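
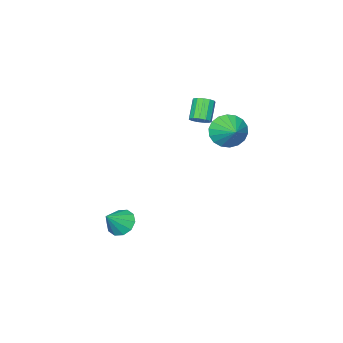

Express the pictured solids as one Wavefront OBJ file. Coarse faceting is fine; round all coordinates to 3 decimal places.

v -2.081 -0.614 2.789
v -1.661 -0.895 2.98
v -2.359 -1.327 3.882
v -2.779 -1.046 3.691
v -1.652 -0.623 3.117
v -2.35 -1.055 4.019
v -1.779 -0.349 3.149
v -2.477 -0.781 4.052
v -2.002 -0.159 3.068
v -2.7 -0.59 3.97
v -2.25 -0.113 2.898
v -2.948 -0.545 3.8
v -2.444 -0.226 2.693
v -3.143 -0.658 3.595
v -2.523 -0.463 2.519
v -3.222 -0.895 3.421
v -2.462 -0.748 2.43
v -3.16 -1.179 3.332
v -2.279 -0.99 2.455
v -2.978 -1.422 3.358
v -2.034 -1.113 2.587
v -2.732 -1.544 3.489
v -1.803 -1.077 2.782
v -2.501 -1.509 3.684
v 2.969 -0.704 -1.949
v 3.443 -1.05 -2.463
v 3.891 -0.716 -1.091
v 3.494 -0.573 -2.511
v 3.344 -0.146 -2.345
v 3.052 0.068 -2.027
v 2.727 -0.013 -1.68
v 2.495 -0.358 -1.436
v 2.444 -0.835 -1.387
v 2.594 -1.262 -1.554
v 2.886 -1.476 -1.871
v 3.211 -1.395 -2.219
v -2.948 0.383 2.132
v -2.448 -0.204 2.72
v -2.412 1.377 2.668
v -2.185 -0.162 2.379
v -2.074 -0.012 1.99
v -2.135 0.216 1.629
v -2.358 0.477 1.368
v -2.698 0.72 1.257
v -3.087 0.896 1.32
v -3.449 0.97 1.544
v -3.711 0.928 1.884
v -3.822 0.778 2.273
v -3.761 0.55 2.634
v -3.538 0.289 2.896
v -3.198 0.046 3.006
v -2.809 -0.13 2.943
f 2 1 5
f 2 5 3
f 3 5 6
f 3 6 4
f 5 1 7
f 5 7 6
f 6 7 8
f 6 8 4
f 7 1 9
f 7 9 8
f 8 9 10
f 8 10 4
f 9 1 11
f 9 11 10
f 10 11 12
f 10 12 4
f 11 1 13
f 11 13 12
f 12 13 14
f 12 14 4
f 13 1 15
f 13 15 14
f 14 15 16
f 14 16 4
f 15 1 17
f 15 17 16
f 16 17 18
f 16 18 4
f 17 1 19
f 17 19 18
f 18 19 20
f 18 20 4
f 19 1 21
f 19 21 20
f 20 21 22
f 20 22 4
f 21 1 23
f 21 23 22
f 22 23 24
f 22 24 4
f 23 1 2
f 23 2 24
f 24 2 3
f 24 3 4
f 26 25 28
f 26 28 27
f 28 25 29
f 28 29 27
f 29 25 30
f 29 30 27
f 30 25 31
f 30 31 27
f 31 25 32
f 31 32 27
f 32 25 33
f 32 33 27
f 33 25 34
f 33 34 27
f 34 25 35
f 34 35 27
f 35 25 36
f 35 36 27
f 36 25 26
f 36 26 27
f 38 37 40
f 38 40 39
f 40 37 41
f 40 41 39
f 41 37 42
f 41 42 39
f 42 37 43
f 42 43 39
f 43 37 44
f 43 44 39
f 44 37 45
f 44 45 39
f 45 37 46
f 45 46 39
f 46 37 47
f 46 47 39
f 47 37 48
f 47 48 39
f 48 37 49
f 48 49 39
f 49 37 50
f 49 50 39
f 50 37 51
f 50 51 39
f 51 37 52
f 51 52 39
f 52 37 38
f 52 38 39



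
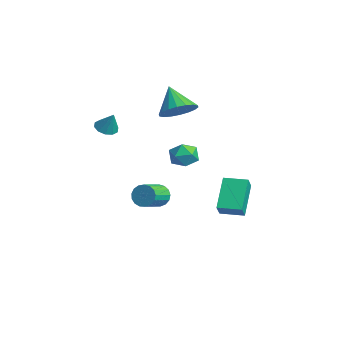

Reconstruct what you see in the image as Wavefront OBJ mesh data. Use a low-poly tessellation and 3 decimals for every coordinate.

v -1.922 2.781 2.555
v -1.169 2.373 3.18
v -3.058 2.719 3.885
v -1.119 2.838 3.244
v -1.227 3.291 3.172
v -1.474 3.644 2.978
v -1.809 3.825 2.7
v -2.167 3.8 2.393
v -2.476 3.572 2.119
v -2.675 3.189 1.931
v -2.726 2.724 1.866
v -2.617 2.271 1.938
v -2.37 1.918 2.132
v -2.035 1.737 2.41
v -1.677 1.762 2.717
v -1.368 1.99 2.991
v -2.456 1.866 -3.607
v -2.079 1.823 -4.23
v -1.326 0.692 -3.696
v -1.704 0.734 -3.073
v -1.89 2.042 -4.033
v -1.137 0.91 -3.499
v -1.832 2.22 -3.738
v -1.079 1.088 -3.204
v -1.916 2.317 -3.413
v -1.163 1.185 -2.879
v -2.124 2.31 -3.133
v -1.371 1.179 -2.599
v -2.409 2.202 -2.961
v -1.656 1.071 -2.427
v -2.704 2.017 -2.937
v -1.951 0.885 -2.403
v -2.943 1.797 -3.067
v -2.19 0.666 -2.533
v -3.07 1.593 -3.32
v -2.317 0.461 -2.786
v -3.056 1.451 -3.639
v -2.304 0.32 -3.106
v -2.906 1.405 -3.951
v -2.153 0.273 -3.417
v -2.652 1.463 -4.184
v -1.899 0.332 -3.65
v -2.354 1.615 -4.284
v -1.601 0.483 -3.751
v 2.254 3.546 -0.999
v 2.806 3.134 -0.275
v 3.007 4.556 -0.999
v 3.56 4.144 -0.275
v 3.42 2.676 -2.385
v 3.973 2.264 -1.661
v 4.174 3.686 -2.385
v 4.726 3.274 -1.661
v -3.053 -0.734 1.53
v -2.723 -1.302 1.472
v -2.507 -0.526 2.59
v -2.5 -1.009 1.299
v -2.487 -0.61 1.214
v -2.691 -0.258 1.25
v -3.033 -0.089 1.394
v -3.383 -0.165 1.589
v -3.607 -0.459 1.762
v -3.619 -0.858 1.847
v -3.415 -1.21 1.81
v -3.073 -1.379 1.667
v -2.702 3.903 -1.04
v -2.182 3.888 -0.326
v -2.338 2.552 -1.334
v -1.818 2.537 -0.62
v -2.696 2.569 -0.526
v -2.921 3.404 -0.345
v -1.599 3.036 -1.315
v -1.824 3.871 -1.134
v -1.5 3.352 -0.496
v -2.178 3.064 -0.009
v -2.342 3.376 -1.651
v -3.02 3.088 -1.164
f 2 1 4
f 2 4 3
f 4 1 5
f 4 5 3
f 5 1 6
f 5 6 3
f 6 1 7
f 6 7 3
f 7 1 8
f 7 8 3
f 8 1 9
f 8 9 3
f 9 1 10
f 9 10 3
f 10 1 11
f 10 11 3
f 11 1 12
f 11 12 3
f 12 1 13
f 12 13 3
f 13 1 14
f 13 14 3
f 14 1 15
f 14 15 3
f 15 1 16
f 15 16 3
f 16 1 2
f 16 2 3
f 18 17 21
f 18 21 19
f 19 21 22
f 19 22 20
f 21 17 23
f 21 23 22
f 22 23 24
f 22 24 20
f 23 17 25
f 23 25 24
f 24 25 26
f 24 26 20
f 25 17 27
f 25 27 26
f 26 27 28
f 26 28 20
f 27 17 29
f 27 29 28
f 28 29 30
f 28 30 20
f 29 17 31
f 29 31 30
f 30 31 32
f 30 32 20
f 31 17 33
f 31 33 32
f 32 33 34
f 32 34 20
f 33 17 35
f 33 35 34
f 34 35 36
f 34 36 20
f 35 17 37
f 35 37 36
f 36 37 38
f 36 38 20
f 37 17 39
f 37 39 38
f 38 39 40
f 38 40 20
f 39 17 41
f 39 41 40
f 40 41 42
f 40 42 20
f 41 17 43
f 41 43 42
f 42 43 44
f 42 44 20
f 43 17 18
f 43 18 44
f 44 18 19
f 44 19 20
f 46 48 45
f 49 46 45
f 45 48 47
f 47 49 45
f 46 52 48
f 50 46 49
f 50 52 46
f 48 52 47
f 51 49 47
f 47 52 51
f 51 50 49
f 52 50 51
f 54 53 56
f 54 56 55
f 56 53 57
f 56 57 55
f 57 53 58
f 57 58 55
f 58 53 59
f 58 59 55
f 59 53 60
f 59 60 55
f 60 53 61
f 60 61 55
f 61 53 62
f 61 62 55
f 62 53 63
f 62 63 55
f 63 53 64
f 63 64 55
f 64 53 54
f 64 54 55
f 65 76 70
f 65 70 66
f 65 66 72
f 65 72 75
f 65 75 76
f 66 70 74
f 70 76 69
f 76 75 67
f 75 72 71
f 72 66 73
f 68 74 69
f 68 69 67
f 68 67 71
f 68 71 73
f 68 73 74
f 69 74 70
f 67 69 76
f 71 67 75
f 73 71 72
f 74 73 66



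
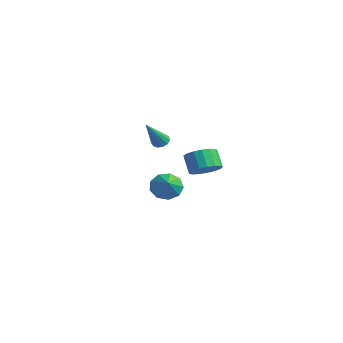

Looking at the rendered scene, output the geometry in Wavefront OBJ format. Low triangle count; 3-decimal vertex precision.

v 4.041 -0.625 1.27
v 4.463 -1.306 1.68
v 3.762 -1.175 2.62
v 3.339 -0.495 2.21
v 4.688 -0.958 1.799
v 3.987 -0.828 2.739
v 4.764 -0.534 1.797
v 4.063 -0.404 2.737
v 4.675 -0.131 1.675
v 3.973 -0.001 2.615
v 4.44 0.159 1.459
v 3.739 0.289 2.399
v 4.114 0.269 1.2
v 3.412 0.4 2.14
v 3.771 0.174 0.958
v 3.069 0.305 1.897
v 3.49 -0.103 0.786
v 2.788 0.027 1.726
v 3.335 -0.501 0.726
v 2.633 -0.37 1.666
v 3.342 -0.927 0.79
v 2.64 -0.796 1.73
v 3.509 -1.283 0.964
v 2.807 -1.153 1.904
v 3.797 -1.49 1.208
v 3.096 -1.359 2.148
v 4.142 -1.498 1.467
v 3.441 -1.367 2.407
v -3.553 1.852 -3.177
v -3.049 1.679 -3.988
v -2.447 1.248 -2.363
v -2.897 2.279 -3.751
v -3.051 2.679 -3.245
v -3.44 2.693 -2.707
v -3.881 2.313 -2.39
v -4.169 1.717 -2.441
v -4.169 1.185 -2.837
v -3.88 0.964 -3.392
v -3.438 1.159 -3.847
v 1.08 -1.468 2.56
v 1.489 -1.164 2.666
v 1.58 -2.692 4.14
v 1.264 -1.057 2.82
v 0.981 -1.08 2.892
v 0.729 -1.226 2.858
v 0.589 -1.449 2.73
v 0.604 -1.678 2.548
v 0.771 -1.84 2.369
v 1.036 -1.884 2.252
v 1.314 -1.796 2.232
v 1.519 -1.604 2.316
v 1.584 -1.368 2.478
f 2 1 5
f 2 5 3
f 3 5 6
f 3 6 4
f 5 1 7
f 5 7 6
f 6 7 8
f 6 8 4
f 7 1 9
f 7 9 8
f 8 9 10
f 8 10 4
f 9 1 11
f 9 11 10
f 10 11 12
f 10 12 4
f 11 1 13
f 11 13 12
f 12 13 14
f 12 14 4
f 13 1 15
f 13 15 14
f 14 15 16
f 14 16 4
f 15 1 17
f 15 17 16
f 16 17 18
f 16 18 4
f 17 1 19
f 17 19 18
f 18 19 20
f 18 20 4
f 19 1 21
f 19 21 20
f 20 21 22
f 20 22 4
f 21 1 23
f 21 23 22
f 22 23 24
f 22 24 4
f 23 1 25
f 23 25 24
f 24 25 26
f 24 26 4
f 25 1 27
f 25 27 26
f 26 27 28
f 26 28 4
f 27 1 2
f 27 2 28
f 28 2 3
f 28 3 4
f 30 29 32
f 30 32 31
f 32 29 33
f 32 33 31
f 33 29 34
f 33 34 31
f 34 29 35
f 34 35 31
f 35 29 36
f 35 36 31
f 36 29 37
f 36 37 31
f 37 29 38
f 37 38 31
f 38 29 39
f 38 39 31
f 39 29 30
f 39 30 31
f 41 40 43
f 41 43 42
f 43 40 44
f 43 44 42
f 44 40 45
f 44 45 42
f 45 40 46
f 45 46 42
f 46 40 47
f 46 47 42
f 47 40 48
f 47 48 42
f 48 40 49
f 48 49 42
f 49 40 50
f 49 50 42
f 50 40 51
f 50 51 42
f 51 40 52
f 51 52 42
f 52 40 41
f 52 41 42



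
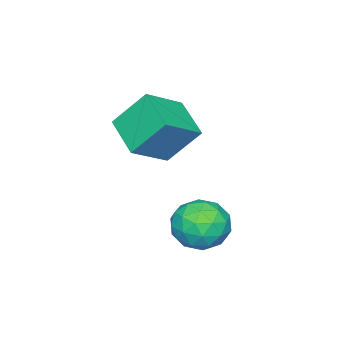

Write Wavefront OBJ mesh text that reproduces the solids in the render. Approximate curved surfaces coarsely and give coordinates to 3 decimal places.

v 3.946 2.993 -1.174
v 4.677 2.717 -2.084
v 3.303 1.163 -1.136
v 4.034 0.887 -2.046
v 4.489 1.142 -0.967
v 4.887 2.273 -0.99
v 3.093 1.607 -2.23
v 3.491 2.738 -2.253
v 4.15 1.86 -2.736
v 5.013 1.573 -1.955
v 2.967 2.307 -1.265
v 3.83 2.02 -0.484
v 4.368 3.015 -1.632
v 3.612 0.865 -1.588
v 3.88 1.015 -0.953
v 4.309 0.852 -1.488
v 4.492 2.754 -0.99
v 4.921 2.592 -1.524
v 4.811 1.667 -0.867
v 3.059 1.288 -1.696
v 3.488 1.126 -2.23
v 3.671 3.028 -1.732
v 4.1 2.865 -2.267
v 3.169 2.213 -2.353
v 4.488 2.35 -2.55
v 4.11 1.275 -2.528
v 3.557 1.698 -2.636
v 3.79 2.362 -2.65
v 4.995 2.181 -2.091
v 4.617 1.106 -2.069
v 4.885 1.255 -1.435
v 5.118 1.92 -1.448
v 4.685 1.678 -2.475
v 3.363 2.774 -1.151
v 2.985 1.699 -1.129
v 2.862 1.96 -1.772
v 3.095 2.625 -1.785
v 3.87 2.605 -0.692
v 3.492 1.53 -0.67
v 4.19 1.518 -0.57
v 4.423 2.182 -0.584
v 3.295 2.202 -0.745
v 2.871 -2.679 1.861
v 2.291 -1.536 3.397
v 1.262 -2.147 0.857
v 0.682 -1.004 2.393
v 3.838 -1.176 1.107
v 3.258 -0.033 2.643
v 2.229 -0.644 0.103
v 1.649 0.499 1.639
f 1 38 17
f 38 12 41
f 17 41 6
f 38 41 17
f 1 17 13
f 17 6 18
f 13 18 2
f 17 18 13
f 1 13 22
f 13 2 23
f 22 23 8
f 13 23 22
f 1 22 34
f 22 8 37
f 34 37 11
f 22 37 34
f 1 34 38
f 34 11 42
f 38 42 12
f 34 42 38
f 2 18 29
f 18 6 32
f 29 32 10
f 18 32 29
f 6 41 19
f 41 12 40
f 19 40 5
f 41 40 19
f 12 42 39
f 42 11 35
f 39 35 3
f 42 35 39
f 11 37 36
f 37 8 24
f 36 24 7
f 37 24 36
f 8 23 28
f 23 2 25
f 28 25 9
f 23 25 28
f 4 30 16
f 30 10 31
f 16 31 5
f 30 31 16
f 4 16 14
f 16 5 15
f 14 15 3
f 16 15 14
f 4 14 21
f 14 3 20
f 21 20 7
f 14 20 21
f 4 21 26
f 21 7 27
f 26 27 9
f 21 27 26
f 4 26 30
f 26 9 33
f 30 33 10
f 26 33 30
f 5 31 19
f 31 10 32
f 19 32 6
f 31 32 19
f 3 15 39
f 15 5 40
f 39 40 12
f 15 40 39
f 7 20 36
f 20 3 35
f 36 35 11
f 20 35 36
f 9 27 28
f 27 7 24
f 28 24 8
f 27 24 28
f 10 33 29
f 33 9 25
f 29 25 2
f 33 25 29
f 44 46 43
f 47 44 43
f 43 46 45
f 45 47 43
f 44 50 46
f 48 44 47
f 48 50 44
f 46 50 45
f 49 47 45
f 45 50 49
f 49 48 47
f 50 48 49



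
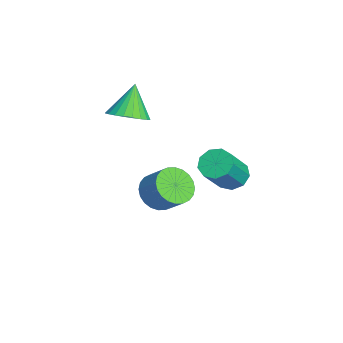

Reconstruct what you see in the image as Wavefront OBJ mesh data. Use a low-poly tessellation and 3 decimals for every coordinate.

v 1.495 3.323 0.563
v 1.85 2.794 0.046
v 2.88 1.968 1.601
v 2.525 2.497 2.117
v 2.16 3.259 0.088
v 3.191 2.433 1.643
v 2.16 3.754 0.351
v 3.19 2.928 1.906
v 1.848 4.048 0.714
v 2.878 3.221 2.269
v 1.371 4.002 1.005
v 2.401 3.176 2.56
v 0.952 3.639 1.09
v 1.982 2.812 2.645
v 0.787 3.128 0.928
v 1.817 2.301 2.482
v 0.953 2.708 0.594
v 1.984 1.882 2.149
v 1.373 2.576 0.246
v 2.403 1.75 1.801
v -1.409 0.373 -2.58
v -0.738 0.658 -3.307
v 0.021 1.371 -2.327
v -0.651 1.087 -1.6
v -1.003 0.96 -3.322
v -0.244 1.674 -2.342
v -1.329 1.173 -3.224
v -0.57 1.886 -2.244
v -1.668 1.264 -3.028
v -0.909 1.977 -2.048
v -1.967 1.219 -2.764
v -1.209 1.933 -1.784
v -2.182 1.046 -2.472
v -1.423 1.759 -1.492
v -2.279 0.77 -2.196
v -1.52 1.484 -1.216
v -2.243 0.434 -1.978
v -1.484 1.147 -0.999
v -2.081 0.089 -1.853
v -1.322 0.802 -0.873
v -1.816 -0.214 -1.838
v -1.057 0.5 -0.858
v -1.49 -0.426 -1.936
v -0.731 0.287 -0.956
v -1.151 -0.517 -2.132
v -0.392 0.196 -1.152
v -0.851 -0.473 -2.396
v -0.093 0.241 -1.416
v -0.637 -0.299 -2.688
v 0.122 0.414 -1.708
v -0.54 -0.024 -2.964
v 0.219 0.69 -1.984
v -0.576 0.313 -3.181
v 0.183 1.026 -2.202
v -3.247 -0.837 1.312
v -2.591 -1.438 1.87
v -4.173 -0.423 2.848
v -2.401 -1.075 1.887
v -2.34 -0.676 1.816
v -2.417 -0.302 1.668
v -2.621 -0.009 1.466
v -2.919 0.158 1.241
v -3.268 0.173 1.027
v -3.614 0.034 0.856
v -3.904 -0.237 0.755
v -4.094 -0.6 0.738
v -4.155 -0.998 0.809
v -4.078 -1.373 0.957
v -3.874 -1.666 1.158
v -3.575 -1.832 1.383
v -3.227 -1.848 1.598
v -2.881 -1.709 1.769
f 2 1 5
f 2 5 3
f 3 5 6
f 3 6 4
f 5 1 7
f 5 7 6
f 6 7 8
f 6 8 4
f 7 1 9
f 7 9 8
f 8 9 10
f 8 10 4
f 9 1 11
f 9 11 10
f 10 11 12
f 10 12 4
f 11 1 13
f 11 13 12
f 12 13 14
f 12 14 4
f 13 1 15
f 13 15 14
f 14 15 16
f 14 16 4
f 15 1 17
f 15 17 16
f 16 17 18
f 16 18 4
f 17 1 19
f 17 19 18
f 18 19 20
f 18 20 4
f 19 1 2
f 19 2 20
f 20 2 3
f 20 3 4
f 22 21 25
f 22 25 23
f 23 25 26
f 23 26 24
f 25 21 27
f 25 27 26
f 26 27 28
f 26 28 24
f 27 21 29
f 27 29 28
f 28 29 30
f 28 30 24
f 29 21 31
f 29 31 30
f 30 31 32
f 30 32 24
f 31 21 33
f 31 33 32
f 32 33 34
f 32 34 24
f 33 21 35
f 33 35 34
f 34 35 36
f 34 36 24
f 35 21 37
f 35 37 36
f 36 37 38
f 36 38 24
f 37 21 39
f 37 39 38
f 38 39 40
f 38 40 24
f 39 21 41
f 39 41 40
f 40 41 42
f 40 42 24
f 41 21 43
f 41 43 42
f 42 43 44
f 42 44 24
f 43 21 45
f 43 45 44
f 44 45 46
f 44 46 24
f 45 21 47
f 45 47 46
f 46 47 48
f 46 48 24
f 47 21 49
f 47 49 48
f 48 49 50
f 48 50 24
f 49 21 51
f 49 51 50
f 50 51 52
f 50 52 24
f 51 21 53
f 51 53 52
f 52 53 54
f 52 54 24
f 53 21 22
f 53 22 54
f 54 22 23
f 54 23 24
f 56 55 58
f 56 58 57
f 58 55 59
f 58 59 57
f 59 55 60
f 59 60 57
f 60 55 61
f 60 61 57
f 61 55 62
f 61 62 57
f 62 55 63
f 62 63 57
f 63 55 64
f 63 64 57
f 64 55 65
f 64 65 57
f 65 55 66
f 65 66 57
f 66 55 67
f 66 67 57
f 67 55 68
f 67 68 57
f 68 55 69
f 68 69 57
f 69 55 70
f 69 70 57
f 70 55 71
f 70 71 57
f 71 55 72
f 71 72 57
f 72 55 56
f 72 56 57



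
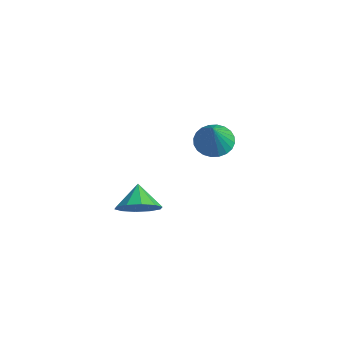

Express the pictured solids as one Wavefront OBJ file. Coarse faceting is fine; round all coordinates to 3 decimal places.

v -1.833 -3.918 2.617
v -1.188 -3.582 3.114
v -2.567 -3.522 3.303
v -1.33 -3.207 2.746
v -1.663 -3.104 2.329
v -2.061 -3.311 2.022
v -2.372 -3.75 1.942
v -2.477 -4.253 2.12
v -2.336 -4.628 2.488
v -2.002 -4.732 2.905
v -1.604 -4.525 3.212
v -1.293 -4.085 3.292
v -4.266 0.727 2.928
v -3.76 0.289 2.49
v -3.514 0.193 4.332
v -3.605 0.559 2.51
v -3.551 0.855 2.593
v -3.606 1.131 2.728
v -3.761 1.346 2.892
v -3.994 1.466 3.063
v -4.267 1.474 3.212
v -4.541 1.368 3.319
v -4.773 1.165 3.366
v -4.927 0.894 3.346
v -4.982 0.598 3.263
v -4.927 0.322 3.128
v -4.771 0.107 2.963
v -4.539 -0.013 2.793
v -4.265 -0.021 2.643
v -3.992 0.085 2.537
f 2 1 4
f 2 4 3
f 4 1 5
f 4 5 3
f 5 1 6
f 5 6 3
f 6 1 7
f 6 7 3
f 7 1 8
f 7 8 3
f 8 1 9
f 8 9 3
f 9 1 10
f 9 10 3
f 10 1 11
f 10 11 3
f 11 1 12
f 11 12 3
f 12 1 2
f 12 2 3
f 14 13 16
f 14 16 15
f 16 13 17
f 16 17 15
f 17 13 18
f 17 18 15
f 18 13 19
f 18 19 15
f 19 13 20
f 19 20 15
f 20 13 21
f 20 21 15
f 21 13 22
f 21 22 15
f 22 13 23
f 22 23 15
f 23 13 24
f 23 24 15
f 24 13 25
f 24 25 15
f 25 13 26
f 25 26 15
f 26 13 27
f 26 27 15
f 27 13 28
f 27 28 15
f 28 13 29
f 28 29 15
f 29 13 30
f 29 30 15
f 30 13 14
f 30 14 15



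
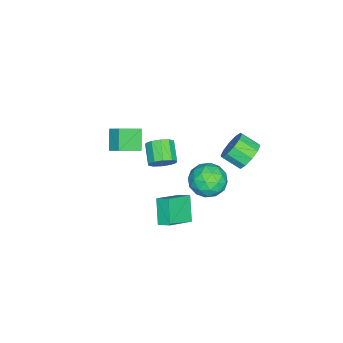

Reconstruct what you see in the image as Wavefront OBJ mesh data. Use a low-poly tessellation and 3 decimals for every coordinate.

v -1.678 0.25 -2.225
v -0.216 -0.506 -1.277
v -1.542 0.996 -1.841
v -0.08 0.24 -0.893
v -0.64 0.7 -3.467
v 0.822 -0.056 -2.519
v -0.504 1.446 -3.083
v 0.958 0.69 -2.135
v -3.444 2.392 -2.822
v -2.629 1.801 -2.173
v -4.651 0.879 -2.687
v -3.836 0.288 -2.038
v -4.389 1.245 -1.576
v -3.644 2.18 -1.66
v -3.636 0.5 -3.2
v -2.891 1.435 -3.284
v -2.748 0.631 -2.406
v -3.213 1.092 -1.402
v -4.067 1.588 -3.458
v -4.532 2.049 -2.454
v -2.931 2.229 -2.509
v -4.349 0.451 -2.351
v -4.675 1.014 -2.079
v -4.195 0.666 -1.697
v -3.527 2.452 -2.208
v -3.048 2.105 -1.826
v -4.083 1.778 -1.475
v -4.232 0.575 -3.034
v -3.753 0.228 -2.652
v -3.085 2.014 -3.163
v -2.605 1.666 -2.781
v -3.197 0.902 -3.385
v -2.522 1.194 -2.265
v -3.231 0.305 -2.185
v -3.113 0.429 -2.869
v -2.675 0.979 -2.918
v -2.795 1.465 -1.675
v -3.504 0.576 -1.595
v -3.83 1.138 -1.324
v -3.392 1.688 -1.373
v -2.865 0.777 -1.812
v -3.776 2.104 -3.265
v -4.485 1.215 -3.185
v -3.888 0.992 -3.487
v -3.45 1.542 -3.536
v -4.049 2.375 -2.675
v -4.758 1.486 -2.595
v -4.605 1.701 -1.942
v -4.167 2.251 -1.991
v -4.415 1.903 -3.048
v -4.778 -3.58 -0.34
v -3.748 -4.565 0.342
v -4.476 -2.894 0.193
v -3.446 -3.879 0.875
v -3.794 -3.241 -1.335
v -2.764 -4.226 -0.653
v -3.492 -2.555 -0.802
v -2.462 -3.54 -0.12
v -2.095 4.174 2.389
v -1.657 3.719 1.666
v -1.688 2.67 2.308
v -2.125 3.126 3.031
v -1.239 3.93 2.03
v -1.269 2.881 2.672
v -1.147 4.234 2.532
v -1.178 3.185 3.173
v -1.418 4.515 2.978
v -1.448 3.466 3.62
v -1.947 4.666 3.2
v -1.977 3.617 3.842
v -2.532 4.63 3.112
v -2.563 3.581 3.754
v -2.951 4.419 2.748
v -2.981 3.37 3.39
v -3.042 4.115 2.247
v -3.073 3.066 2.888
v -2.772 3.834 1.8
v -2.802 2.785 2.442
v -2.243 3.683 1.578
v -2.273 2.634 2.22
v -0.612 -0.271 1.701
v -0.149 -0.902 1.908
v -1.185 -1.441 2.585
v -1.648 -0.809 2.379
v -0.099 -0.552 2.262
v -1.135 -1.09 2.939
v -0.246 -0.094 2.402
v -1.282 -0.632 3.079
v -0.532 0.296 2.274
v -1.568 -0.242 2.952
v -0.849 0.47 1.927
v -1.885 -0.068 2.605
v -1.075 0.361 1.495
v -2.111 -0.178 2.172
v -1.125 0.01 1.141
v -2.161 -0.528 1.818
v -0.978 -0.448 1.001
v -2.014 -0.986 1.678
v -0.692 -0.838 1.128
v -1.728 -1.376 1.806
v -0.375 -1.012 1.475
v -1.411 -1.55 2.153
f 2 4 1
f 5 2 1
f 1 4 3
f 3 5 1
f 2 8 4
f 6 2 5
f 6 8 2
f 4 8 3
f 7 5 3
f 3 8 7
f 7 6 5
f 8 6 7
f 9 46 25
f 46 20 49
f 25 49 14
f 46 49 25
f 9 25 21
f 25 14 26
f 21 26 10
f 25 26 21
f 9 21 30
f 21 10 31
f 30 31 16
f 21 31 30
f 9 30 42
f 30 16 45
f 42 45 19
f 30 45 42
f 9 42 46
f 42 19 50
f 46 50 20
f 42 50 46
f 10 26 37
f 26 14 40
f 37 40 18
f 26 40 37
f 14 49 27
f 49 20 48
f 27 48 13
f 49 48 27
f 20 50 47
f 50 19 43
f 47 43 11
f 50 43 47
f 19 45 44
f 45 16 32
f 44 32 15
f 45 32 44
f 16 31 36
f 31 10 33
f 36 33 17
f 31 33 36
f 12 38 24
f 38 18 39
f 24 39 13
f 38 39 24
f 12 24 22
f 24 13 23
f 22 23 11
f 24 23 22
f 12 22 29
f 22 11 28
f 29 28 15
f 22 28 29
f 12 29 34
f 29 15 35
f 34 35 17
f 29 35 34
f 12 34 38
f 34 17 41
f 38 41 18
f 34 41 38
f 13 39 27
f 39 18 40
f 27 40 14
f 39 40 27
f 11 23 47
f 23 13 48
f 47 48 20
f 23 48 47
f 15 28 44
f 28 11 43
f 44 43 19
f 28 43 44
f 17 35 36
f 35 15 32
f 36 32 16
f 35 32 36
f 18 41 37
f 41 17 33
f 37 33 10
f 41 33 37
f 52 54 51
f 55 52 51
f 51 54 53
f 53 55 51
f 52 58 54
f 56 52 55
f 56 58 52
f 54 58 53
f 57 55 53
f 53 58 57
f 57 56 55
f 58 56 57
f 60 59 63
f 60 63 61
f 61 63 64
f 61 64 62
f 63 59 65
f 63 65 64
f 64 65 66
f 64 66 62
f 65 59 67
f 65 67 66
f 66 67 68
f 66 68 62
f 67 59 69
f 67 69 68
f 68 69 70
f 68 70 62
f 69 59 71
f 69 71 70
f 70 71 72
f 70 72 62
f 71 59 73
f 71 73 72
f 72 73 74
f 72 74 62
f 73 59 75
f 73 75 74
f 74 75 76
f 74 76 62
f 75 59 77
f 75 77 76
f 76 77 78
f 76 78 62
f 77 59 79
f 77 79 78
f 78 79 80
f 78 80 62
f 79 59 60
f 79 60 80
f 80 60 61
f 80 61 62
f 82 81 85
f 82 85 83
f 83 85 86
f 83 86 84
f 85 81 87
f 85 87 86
f 86 87 88
f 86 88 84
f 87 81 89
f 87 89 88
f 88 89 90
f 88 90 84
f 89 81 91
f 89 91 90
f 90 91 92
f 90 92 84
f 91 81 93
f 91 93 92
f 92 93 94
f 92 94 84
f 93 81 95
f 93 95 94
f 94 95 96
f 94 96 84
f 95 81 97
f 95 97 96
f 96 97 98
f 96 98 84
f 97 81 99
f 97 99 98
f 98 99 100
f 98 100 84
f 99 81 101
f 99 101 100
f 100 101 102
f 100 102 84
f 101 81 82
f 101 82 102
f 102 82 83
f 102 83 84



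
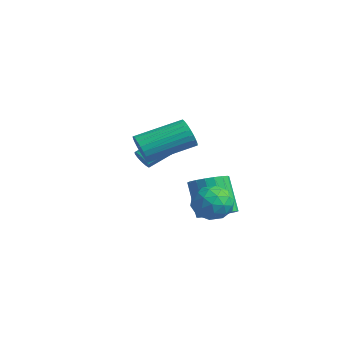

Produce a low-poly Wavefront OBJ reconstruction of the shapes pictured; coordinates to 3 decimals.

v 1.822 -2.544 0.839
v 2.207 -2.834 1.414
v 2.583 -0.826 2.175
v 2.198 -0.536 1.601
v 2.419 -2.798 1.215
v 2.795 -0.791 1.977
v 2.54 -2.724 0.96
v 2.916 -0.716 1.721
v 2.552 -2.622 0.685
v 2.928 -0.615 1.447
v 2.452 -2.509 0.435
v 2.829 -0.501 1.196
v 2.257 -2.4 0.246
v 2.634 -0.393 1.007
v 1.996 -2.314 0.147
v 2.372 -0.306 0.908
v 1.708 -2.262 0.154
v 2.084 -0.255 0.915
v 1.437 -2.254 0.265
v 1.813 -0.246 1.026
v 1.225 -2.289 0.463
v 1.601 -0.282 1.225
v 1.104 -2.364 0.719
v 1.48 -0.356 1.48
v 1.092 -2.465 0.993
v 1.468 -0.458 1.755
v 1.191 -2.579 1.244
v 1.568 -0.571 2.005
v 1.386 -2.687 1.433
v 1.763 -0.68 2.194
v 1.648 -2.774 1.532
v 2.024 -0.766 2.293
v 1.936 -2.825 1.525
v 2.312 -0.818 2.286
v 0.043 1.802 -4.135
v 0.721 1.306 -3.785
v -0.185 1.303 -2.035
v -0.863 1.798 -2.385
v 0.845 1.686 -3.72
v -0.061 1.683 -1.97
v 0.809 2.089 -3.737
v -0.096 2.086 -1.988
v 0.622 2.435 -3.834
v -0.283 2.432 -2.084
v 0.32 2.656 -3.99
v -0.585 2.653 -2.24
v -0.036 2.707 -4.174
v -0.942 2.704 -2.425
v -0.378 2.579 -4.351
v -1.283 2.576 -2.601
v -0.635 2.297 -4.485
v -1.541 2.294 -2.735
v -0.759 1.917 -4.55
v -1.665 1.914 -2.8
v -0.724 1.514 -4.532
v -1.629 1.511 -2.783
v -0.537 1.168 -4.436
v -1.442 1.165 -2.686
v -0.235 0.947 -4.28
v -1.14 0.944 -2.53
v 0.122 0.896 -4.095
v -0.784 0.893 -2.346
v 0.463 1.024 -3.919
v -0.442 1.021 -2.169
v 2.825 0.574 -1.544
v 3.272 -0.047 -2.118
v 1.708 0.747 -2.602
v 2.155 0.126 -3.176
v 1.75 -0.179 -2.365
v 2.44 -0.286 -1.711
v 2.54 0.986 -3.009
v 3.23 0.879 -2.355
v 3.096 0.208 -3.024
v 2.608 -0.512 -2.626
v 2.372 1.212 -2.094
v 1.884 0.492 -1.696
v 3.147 0.248 -1.738
v 1.833 0.452 -2.982
v 1.595 0.272 -2.505
v 1.858 -0.093 -2.843
v 2.658 0.108 -1.499
v 2.921 -0.257 -1.837
v 2.026 -0.335 -1.982
v 2.059 0.957 -2.883
v 2.322 0.592 -3.221
v 3.122 0.793 -1.877
v 3.385 0.428 -2.215
v 2.954 1.035 -2.738
v 3.306 0.033 -2.608
v 2.649 0.135 -3.23
v 2.876 0.641 -3.131
v 3.281 0.578 -2.747
v 3.019 -0.39 -2.374
v 2.363 -0.288 -2.996
v 2.124 -0.468 -2.519
v 2.53 -0.531 -2.135
v 2.916 -0.24 -2.906
v 2.617 0.988 -1.724
v 1.961 1.09 -2.346
v 2.45 1.231 -2.585
v 2.856 1.168 -2.201
v 2.331 0.565 -1.49
v 1.674 0.667 -2.112
v 1.699 0.122 -1.973
v 2.104 0.059 -1.589
v 2.064 0.94 -1.814
v -3.082 -0.3 -1.634
v -2.7 -0.109 -1.964
v -2.696 1.792 -0.856
v -3.078 1.6 -0.526
v -2.967 -0.035 -2.09
v -2.963 1.866 -0.982
v -3.271 -0.045 -2.071
v -3.266 1.855 -0.963
v -3.514 -0.137 -1.913
v -3.51 1.764 -0.805
v -3.621 -0.28 -1.667
v -3.616 1.621 -0.559
v -3.556 -0.43 -1.41
v -3.552 1.471 -0.302
v -3.341 -0.539 -1.224
v -3.337 1.362 -0.116
v -3.044 -0.572 -1.169
v -3.039 1.329 -0.061
v -2.759 -0.519 -1.261
v -2.754 1.382 -0.153
v -2.576 -0.396 -1.471
v -2.572 1.504 -0.364
v -2.554 -0.244 -1.733
v -2.55 1.657 -0.626
f 2 1 5
f 2 5 3
f 3 5 6
f 3 6 4
f 5 1 7
f 5 7 6
f 6 7 8
f 6 8 4
f 7 1 9
f 7 9 8
f 8 9 10
f 8 10 4
f 9 1 11
f 9 11 10
f 10 11 12
f 10 12 4
f 11 1 13
f 11 13 12
f 12 13 14
f 12 14 4
f 13 1 15
f 13 15 14
f 14 15 16
f 14 16 4
f 15 1 17
f 15 17 16
f 16 17 18
f 16 18 4
f 17 1 19
f 17 19 18
f 18 19 20
f 18 20 4
f 19 1 21
f 19 21 20
f 20 21 22
f 20 22 4
f 21 1 23
f 21 23 22
f 22 23 24
f 22 24 4
f 23 1 25
f 23 25 24
f 24 25 26
f 24 26 4
f 25 1 27
f 25 27 26
f 26 27 28
f 26 28 4
f 27 1 29
f 27 29 28
f 28 29 30
f 28 30 4
f 29 1 31
f 29 31 30
f 30 31 32
f 30 32 4
f 31 1 33
f 31 33 32
f 32 33 34
f 32 34 4
f 33 1 2
f 33 2 34
f 34 2 3
f 34 3 4
f 36 35 39
f 36 39 37
f 37 39 40
f 37 40 38
f 39 35 41
f 39 41 40
f 40 41 42
f 40 42 38
f 41 35 43
f 41 43 42
f 42 43 44
f 42 44 38
f 43 35 45
f 43 45 44
f 44 45 46
f 44 46 38
f 45 35 47
f 45 47 46
f 46 47 48
f 46 48 38
f 47 35 49
f 47 49 48
f 48 49 50
f 48 50 38
f 49 35 51
f 49 51 50
f 50 51 52
f 50 52 38
f 51 35 53
f 51 53 52
f 52 53 54
f 52 54 38
f 53 35 55
f 53 55 54
f 54 55 56
f 54 56 38
f 55 35 57
f 55 57 56
f 56 57 58
f 56 58 38
f 57 35 59
f 57 59 58
f 58 59 60
f 58 60 38
f 59 35 61
f 59 61 60
f 60 61 62
f 60 62 38
f 61 35 63
f 61 63 62
f 62 63 64
f 62 64 38
f 63 35 36
f 63 36 64
f 64 36 37
f 64 37 38
f 65 102 81
f 102 76 105
f 81 105 70
f 102 105 81
f 65 81 77
f 81 70 82
f 77 82 66
f 81 82 77
f 65 77 86
f 77 66 87
f 86 87 72
f 77 87 86
f 65 86 98
f 86 72 101
f 98 101 75
f 86 101 98
f 65 98 102
f 98 75 106
f 102 106 76
f 98 106 102
f 66 82 93
f 82 70 96
f 93 96 74
f 82 96 93
f 70 105 83
f 105 76 104
f 83 104 69
f 105 104 83
f 76 106 103
f 106 75 99
f 103 99 67
f 106 99 103
f 75 101 100
f 101 72 88
f 100 88 71
f 101 88 100
f 72 87 92
f 87 66 89
f 92 89 73
f 87 89 92
f 68 94 80
f 94 74 95
f 80 95 69
f 94 95 80
f 68 80 78
f 80 69 79
f 78 79 67
f 80 79 78
f 68 78 85
f 78 67 84
f 85 84 71
f 78 84 85
f 68 85 90
f 85 71 91
f 90 91 73
f 85 91 90
f 68 90 94
f 90 73 97
f 94 97 74
f 90 97 94
f 69 95 83
f 95 74 96
f 83 96 70
f 95 96 83
f 67 79 103
f 79 69 104
f 103 104 76
f 79 104 103
f 71 84 100
f 84 67 99
f 100 99 75
f 84 99 100
f 73 91 92
f 91 71 88
f 92 88 72
f 91 88 92
f 74 97 93
f 97 73 89
f 93 89 66
f 97 89 93
f 108 107 111
f 108 111 109
f 109 111 112
f 109 112 110
f 111 107 113
f 111 113 112
f 112 113 114
f 112 114 110
f 113 107 115
f 113 115 114
f 114 115 116
f 114 116 110
f 115 107 117
f 115 117 116
f 116 117 118
f 116 118 110
f 117 107 119
f 117 119 118
f 118 119 120
f 118 120 110
f 119 107 121
f 119 121 120
f 120 121 122
f 120 122 110
f 121 107 123
f 121 123 122
f 122 123 124
f 122 124 110
f 123 107 125
f 123 125 124
f 124 125 126
f 124 126 110
f 125 107 127
f 125 127 126
f 126 127 128
f 126 128 110
f 127 107 129
f 127 129 128
f 128 129 130
f 128 130 110
f 129 107 108
f 129 108 130
f 130 108 109
f 130 109 110



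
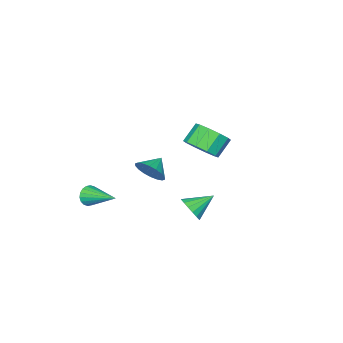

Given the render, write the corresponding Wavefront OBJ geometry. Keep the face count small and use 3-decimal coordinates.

v 0.11 0.318 -4.143
v 0.555 0.912 -3.819
v -1.09 0.822 -3.417
v 0.421 1.066 -4.149
v 0.215 1.049 -4.477
v -0.015 0.864 -4.728
v -0.216 0.554 -4.846
v -0.342 0.19 -4.802
v -0.365 -0.145 -4.607
v -0.279 -0.373 -4.306
v -0.104 -0.443 -3.968
v 0.12 -0.339 -3.669
v 0.342 -0.084 -3.479
v 0.511 0.263 -3.441
v 0.588 0.623 -3.564
v -2.796 -1.787 -1.909
v -2.089 -2.095 -1.182
v -3.037 -2.102 -0.263
v -3.744 -1.793 -0.991
v -2.1 -1.44 -1.189
v -3.048 -1.447 -0.27
v -2.377 -0.917 -1.471
v -3.325 -0.924 -0.552
v -2.814 -0.727 -1.92
v -3.762 -0.734 -1.001
v -3.244 -0.941 -2.365
v -4.192 -0.948 -1.447
v -3.503 -1.478 -2.637
v -4.451 -1.485 -1.718
v -3.492 -2.133 -2.63
v -4.44 -2.14 -1.711
v -3.215 -2.656 -2.348
v -4.163 -2.663 -1.429
v -2.778 -2.846 -1.899
v -3.726 -2.853 -0.98
v -2.348 -2.632 -1.453
v -3.296 -2.639 -0.535
v 3.475 -3.602 -3.346
v 3.77 -3.39 -3.885
v 3.385 -1.718 -2.654
v 3.489 -3.378 -3.956
v 3.206 -3.409 -3.906
v 2.976 -3.48 -3.745
v 2.845 -3.574 -3.505
v 2.839 -3.674 -3.234
v 2.958 -3.76 -2.985
v 3.18 -3.815 -2.807
v 3.46 -3.827 -2.737
v 3.743 -3.795 -2.787
v 3.973 -3.725 -2.948
v 4.105 -3.631 -3.188
v 4.111 -3.531 -3.459
v 3.991 -3.445 -3.708
v 3.611 1.012 0.789
v 3.967 1.343 1.511
v 2.709 0.888 1.291
v 3.825 1.656 1.334
v 3.641 1.842 1.049
v 3.45 1.864 0.712
v 3.292 1.717 0.391
v 3.197 1.43 0.148
v 3.184 1.061 0.033
v 3.256 0.682 0.067
v 3.398 0.368 0.245
v 3.582 0.183 0.53
v 3.772 0.161 0.867
v 3.93 0.308 1.188
v 4.025 0.595 1.43
v 4.038 0.964 1.546
f 2 1 4
f 2 4 3
f 4 1 5
f 4 5 3
f 5 1 6
f 5 6 3
f 6 1 7
f 6 7 3
f 7 1 8
f 7 8 3
f 8 1 9
f 8 9 3
f 9 1 10
f 9 10 3
f 10 1 11
f 10 11 3
f 11 1 12
f 11 12 3
f 12 1 13
f 12 13 3
f 13 1 14
f 13 14 3
f 14 1 15
f 14 15 3
f 15 1 2
f 15 2 3
f 17 16 20
f 17 20 18
f 18 20 21
f 18 21 19
f 20 16 22
f 20 22 21
f 21 22 23
f 21 23 19
f 22 16 24
f 22 24 23
f 23 24 25
f 23 25 19
f 24 16 26
f 24 26 25
f 25 26 27
f 25 27 19
f 26 16 28
f 26 28 27
f 27 28 29
f 27 29 19
f 28 16 30
f 28 30 29
f 29 30 31
f 29 31 19
f 30 16 32
f 30 32 31
f 31 32 33
f 31 33 19
f 32 16 34
f 32 34 33
f 33 34 35
f 33 35 19
f 34 16 36
f 34 36 35
f 35 36 37
f 35 37 19
f 36 16 17
f 36 17 37
f 37 17 18
f 37 18 19
f 39 38 41
f 39 41 40
f 41 38 42
f 41 42 40
f 42 38 43
f 42 43 40
f 43 38 44
f 43 44 40
f 44 38 45
f 44 45 40
f 45 38 46
f 45 46 40
f 46 38 47
f 46 47 40
f 47 38 48
f 47 48 40
f 48 38 49
f 48 49 40
f 49 38 50
f 49 50 40
f 50 38 51
f 50 51 40
f 51 38 52
f 51 52 40
f 52 38 53
f 52 53 40
f 53 38 39
f 53 39 40
f 55 54 57
f 55 57 56
f 57 54 58
f 57 58 56
f 58 54 59
f 58 59 56
f 59 54 60
f 59 60 56
f 60 54 61
f 60 61 56
f 61 54 62
f 61 62 56
f 62 54 63
f 62 63 56
f 63 54 64
f 63 64 56
f 64 54 65
f 64 65 56
f 65 54 66
f 65 66 56
f 66 54 67
f 66 67 56
f 67 54 68
f 67 68 56
f 68 54 69
f 68 69 56
f 69 54 55
f 69 55 56



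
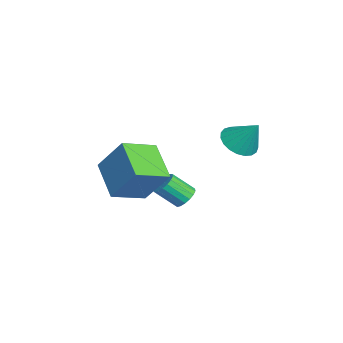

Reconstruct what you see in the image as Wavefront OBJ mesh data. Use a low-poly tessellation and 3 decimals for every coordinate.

v -2.684 0.362 -3.992
v -2.355 -0.018 -4.371
v -2.446 -0.981 -3.488
v -2.776 -0.602 -3.108
v -2.144 0.116 -4.203
v -2.235 -0.847 -3.32
v -2.057 0.307 -3.986
v -2.148 -0.656 -3.103
v -2.113 0.51 -3.771
v -2.205 -0.453 -2.887
v -2.301 0.679 -3.606
v -2.392 -0.284 -2.722
v -2.576 0.775 -3.529
v -2.667 -0.188 -2.646
v -2.876 0.777 -3.559
v -2.968 -0.186 -2.675
v -3.132 0.683 -3.687
v -3.224 -0.28 -2.804
v -3.286 0.516 -3.886
v -3.377 -0.447 -3.002
v -3.302 0.313 -4.108
v -3.393 -0.65 -3.225
v -3.176 0.122 -4.304
v -3.267 -0.842 -3.421
v -2.938 -0.015 -4.429
v -3.029 -0.978 -3.545
v -2.641 -0.066 -4.453
v -2.733 -1.029 -3.569
v 0.999 2.314 1.323
v 1.824 2.144 1.036
v 1.561 3.026 2.517
v 1.753 2.47 0.875
v 1.551 2.769 0.792
v 1.253 2.989 0.801
v 0.912 3.092 0.9
v 0.586 3.061 1.072
v 0.331 2.901 1.287
v 0.192 2.639 1.508
v 0.192 2.321 1.698
v 0.332 2.002 1.822
v 0.587 1.737 1.86
v 0.914 1.571 1.805
v 1.255 1.534 1.667
v 1.552 1.632 1.469
v 1.753 1.848 1.246
v 1.492 -2.906 -1.48
v -0.144 -3.407 -0.504
v 0.718 -1.493 -2.052
v -0.918 -1.993 -1.076
v 2.138 -1.907 0.116
v 0.502 -2.407 1.092
v 1.364 -0.493 -0.456
v -0.272 -0.994 0.52
f 2 1 5
f 2 5 3
f 3 5 6
f 3 6 4
f 5 1 7
f 5 7 6
f 6 7 8
f 6 8 4
f 7 1 9
f 7 9 8
f 8 9 10
f 8 10 4
f 9 1 11
f 9 11 10
f 10 11 12
f 10 12 4
f 11 1 13
f 11 13 12
f 12 13 14
f 12 14 4
f 13 1 15
f 13 15 14
f 14 15 16
f 14 16 4
f 15 1 17
f 15 17 16
f 16 17 18
f 16 18 4
f 17 1 19
f 17 19 18
f 18 19 20
f 18 20 4
f 19 1 21
f 19 21 20
f 20 21 22
f 20 22 4
f 21 1 23
f 21 23 22
f 22 23 24
f 22 24 4
f 23 1 25
f 23 25 24
f 24 25 26
f 24 26 4
f 25 1 27
f 25 27 26
f 26 27 28
f 26 28 4
f 27 1 2
f 27 2 28
f 28 2 3
f 28 3 4
f 30 29 32
f 30 32 31
f 32 29 33
f 32 33 31
f 33 29 34
f 33 34 31
f 34 29 35
f 34 35 31
f 35 29 36
f 35 36 31
f 36 29 37
f 36 37 31
f 37 29 38
f 37 38 31
f 38 29 39
f 38 39 31
f 39 29 40
f 39 40 31
f 40 29 41
f 40 41 31
f 41 29 42
f 41 42 31
f 42 29 43
f 42 43 31
f 43 29 44
f 43 44 31
f 44 29 45
f 44 45 31
f 45 29 30
f 45 30 31
f 47 49 46
f 50 47 46
f 46 49 48
f 48 50 46
f 47 53 49
f 51 47 50
f 51 53 47
f 49 53 48
f 52 50 48
f 48 53 52
f 52 51 50
f 53 51 52



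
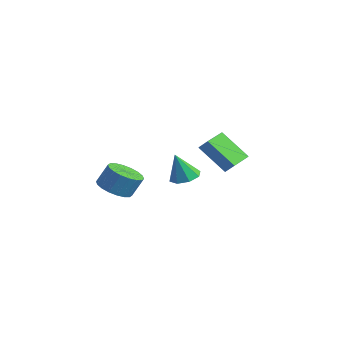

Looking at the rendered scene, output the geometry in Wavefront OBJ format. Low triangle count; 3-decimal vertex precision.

v -2.913 2.161 0.637
v -4.147 1.374 2.073
v -3.48 3.394 0.826
v -4.714 2.607 2.261
v -2.346 2.333 1.219
v -3.58 1.546 2.654
v -2.913 3.566 1.407
v -4.147 2.779 2.843
v -2.431 -0.51 1.079
v -1.647 -0.748 1.049
v -2.529 -1.03 2.621
v -1.71 -0.155 1.245
v -2.196 0.23 1.344
v -2.819 0.182 1.288
v -3.215 -0.272 1.11
v -3.151 -0.864 0.913
v -2.666 -1.249 0.814
v -2.043 -1.201 0.871
v -3.658 -3.796 0.551
v -3.153 -3.087 0.101
v -2.877 -2.574 1.219
v -3.382 -3.284 1.669
v -3.555 -2.92 0.124
v -3.28 -2.408 1.241
v -3.978 -2.927 0.231
v -3.702 -2.414 1.349
v -4.337 -3.106 0.402
v -4.062 -2.593 1.519
v -4.562 -3.422 0.602
v -4.286 -2.909 1.72
v -4.608 -3.811 0.792
v -4.332 -3.299 1.91
v -4.465 -4.198 0.935
v -4.19 -3.686 2.052
v -4.163 -4.506 1.001
v -3.887 -3.993 2.119
v -3.76 -4.672 0.979
v -3.485 -4.16 2.096
v -3.338 -4.666 0.871
v -3.062 -4.153 1.989
v -2.978 -4.487 0.701
v -2.703 -3.974 1.818
v -2.754 -4.171 0.5
v -2.478 -3.658 1.618
v -2.708 -3.781 0.31
v -2.432 -3.269 1.428
v -2.85 -3.394 0.168
v -2.575 -2.882 1.285
f 2 4 1
f 5 2 1
f 1 4 3
f 3 5 1
f 2 8 4
f 6 2 5
f 6 8 2
f 4 8 3
f 7 5 3
f 3 8 7
f 7 6 5
f 8 6 7
f 10 9 12
f 10 12 11
f 12 9 13
f 12 13 11
f 13 9 14
f 13 14 11
f 14 9 15
f 14 15 11
f 15 9 16
f 15 16 11
f 16 9 17
f 16 17 11
f 17 9 18
f 17 18 11
f 18 9 10
f 18 10 11
f 20 19 23
f 20 23 21
f 21 23 24
f 21 24 22
f 23 19 25
f 23 25 24
f 24 25 26
f 24 26 22
f 25 19 27
f 25 27 26
f 26 27 28
f 26 28 22
f 27 19 29
f 27 29 28
f 28 29 30
f 28 30 22
f 29 19 31
f 29 31 30
f 30 31 32
f 30 32 22
f 31 19 33
f 31 33 32
f 32 33 34
f 32 34 22
f 33 19 35
f 33 35 34
f 34 35 36
f 34 36 22
f 35 19 37
f 35 37 36
f 36 37 38
f 36 38 22
f 37 19 39
f 37 39 38
f 38 39 40
f 38 40 22
f 39 19 41
f 39 41 40
f 40 41 42
f 40 42 22
f 41 19 43
f 41 43 42
f 42 43 44
f 42 44 22
f 43 19 45
f 43 45 44
f 44 45 46
f 44 46 22
f 45 19 47
f 45 47 46
f 46 47 48
f 46 48 22
f 47 19 20
f 47 20 48
f 48 20 21
f 48 21 22



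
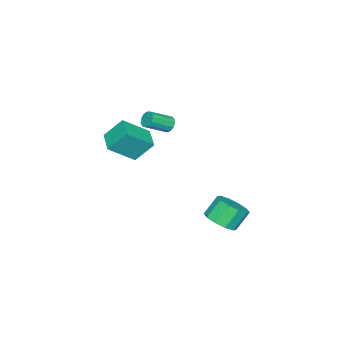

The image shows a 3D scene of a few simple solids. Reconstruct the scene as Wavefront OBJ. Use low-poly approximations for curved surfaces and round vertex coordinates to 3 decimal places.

v 4.042 -2.527 3.828
v 3.582 -1.739 4.903
v 3 -1.653 2.742
v 2.54 -0.865 3.817
v 4.92 -1.735 3.623
v 4.46 -0.947 4.698
v 3.878 -0.861 2.537
v 3.418 -0.073 3.612
v -1.864 -2.454 1.245
v -1.601 -2.022 1.313
v -0.614 -2.734 2.024
v -0.876 -3.166 1.955
v -1.779 -2.045 1.538
v -0.792 -2.757 2.248
v -1.984 -2.198 1.669
v -0.997 -2.91 2.38
v -2.151 -2.432 1.665
v -1.164 -3.144 2.376
v -2.226 -2.673 1.528
v -1.239 -3.386 2.239
v -2.187 -2.844 1.301
v -1.199 -3.557 2.012
v -2.044 -2.892 1.056
v -1.057 -3.604 1.767
v -1.845 -2.8 0.871
v -0.857 -3.513 1.582
v -1.651 -2.598 0.804
v -0.664 -3.311 1.515
v -1.525 -2.351 0.877
v -0.538 -3.063 1.588
v -1.507 -2.136 1.067
v -0.519 -2.848 1.778
v 0.876 2.16 -2.771
v 1.664 2.325 -2.285
v 0.971 2.684 -1.283
v 0.184 2.52 -1.769
v 1.518 2.815 -2.562
v 0.825 3.174 -1.56
v 1.127 3.054 -2.918
v 0.434 3.414 -1.916
v 0.64 2.953 -3.218
v -0.053 3.312 -2.216
v 0.244 2.548 -3.348
v -0.449 2.908 -2.346
v 0.089 1.996 -3.257
v -0.604 2.355 -2.255
v 0.235 1.506 -2.98
v -0.458 1.865 -1.978
v 0.626 1.266 -2.624
v -0.067 1.626 -1.622
v 1.113 1.368 -2.324
v 0.42 1.727 -1.322
v 1.509 1.772 -2.194
v 0.816 2.132 -1.192
f 2 4 1
f 5 2 1
f 1 4 3
f 3 5 1
f 2 8 4
f 6 2 5
f 6 8 2
f 4 8 3
f 7 5 3
f 3 8 7
f 7 6 5
f 8 6 7
f 10 9 13
f 10 13 11
f 11 13 14
f 11 14 12
f 13 9 15
f 13 15 14
f 14 15 16
f 14 16 12
f 15 9 17
f 15 17 16
f 16 17 18
f 16 18 12
f 17 9 19
f 17 19 18
f 18 19 20
f 18 20 12
f 19 9 21
f 19 21 20
f 20 21 22
f 20 22 12
f 21 9 23
f 21 23 22
f 22 23 24
f 22 24 12
f 23 9 25
f 23 25 24
f 24 25 26
f 24 26 12
f 25 9 27
f 25 27 26
f 26 27 28
f 26 28 12
f 27 9 29
f 27 29 28
f 28 29 30
f 28 30 12
f 29 9 31
f 29 31 30
f 30 31 32
f 30 32 12
f 31 9 10
f 31 10 32
f 32 10 11
f 32 11 12
f 34 33 37
f 34 37 35
f 35 37 38
f 35 38 36
f 37 33 39
f 37 39 38
f 38 39 40
f 38 40 36
f 39 33 41
f 39 41 40
f 40 41 42
f 40 42 36
f 41 33 43
f 41 43 42
f 42 43 44
f 42 44 36
f 43 33 45
f 43 45 44
f 44 45 46
f 44 46 36
f 45 33 47
f 45 47 46
f 46 47 48
f 46 48 36
f 47 33 49
f 47 49 48
f 48 49 50
f 48 50 36
f 49 33 51
f 49 51 50
f 50 51 52
f 50 52 36
f 51 33 53
f 51 53 52
f 52 53 54
f 52 54 36
f 53 33 34
f 53 34 54
f 54 34 35
f 54 35 36



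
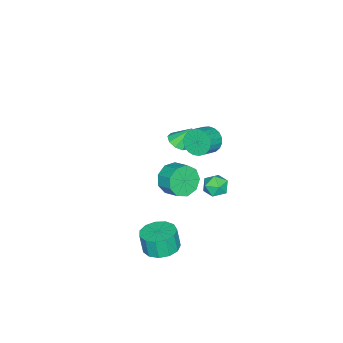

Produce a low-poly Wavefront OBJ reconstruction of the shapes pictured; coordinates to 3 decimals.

v -0.946 -0.566 -2.118
v -0.186 -0.598 -2.671
v 0.165 0.255 -2.235
v -0.594 0.286 -1.682
v -0.653 -0.259 -2.956
v -0.301 0.593 -2.521
v -1.256 -0.065 -2.85
v -0.904 0.788 -2.414
v -1.715 -0.105 -2.4
v -1.363 0.748 -1.965
v -1.813 -0.361 -1.819
v -1.461 0.492 -1.384
v -1.506 -0.713 -1.377
v -1.154 0.14 -0.942
v -0.937 -0.997 -1.282
v -0.585 -0.144 -0.847
v -0.372 -1.079 -1.578
v -0.02 -0.226 -1.143
v -0.076 -0.921 -2.126
v 0.276 -0.068 -1.691
v -0.816 1.46 1.969
v -0.44 1.763 1.369
v 0.491 1.604 1.871
v 0.116 1.3 2.471
v -0.494 2.021 1.551
v 0.437 1.862 2.053
v -0.604 2.182 1.805
v 0.327 2.022 2.308
v -0.75 2.218 2.088
v 0.181 2.058 2.59
v -0.908 2.122 2.35
v 0.024 1.963 2.852
v -1.049 1.913 2.546
v -0.118 1.753 3.048
v -1.151 1.625 2.642
v -0.219 1.465 3.145
v -1.194 1.308 2.622
v -0.263 1.148 3.124
v -1.172 1.018 2.489
v -0.241 0.858 2.991
v -1.088 0.804 2.266
v -0.157 0.644 2.768
v -0.957 0.703 1.991
v -0.026 0.544 2.494
v -0.802 0.734 1.713
v 0.129 0.574 2.215
v -0.649 0.889 1.479
v 0.282 0.73 1.981
v -0.525 1.144 1.33
v 0.406 0.985 1.832
v -0.451 1.453 1.291
v 0.48 1.294 1.793
v -3.676 -1.618 -1.886
v -3.031 -1.478 -1.77
v -4.004 -1.002 -0.814
v -3.222 -1.144 -2.02
v -3.625 -1.033 -2.208
v -4.052 -1.195 -2.245
v -4.303 -1.556 -2.114
v -4.261 -1.946 -1.877
v -3.945 -2.182 -1.644
v -3.503 -2.155 -1.525
v -3.142 -1.877 -1.575
v -2.025 1.916 -3.203
v -1.72 1.661 -2.571
v -2.54 0.839 -3.389
v -2.235 0.584 -2.757
v -2.777 1.097 -2.73
v -2.458 1.763 -2.614
v -1.802 0.737 -3.346
v -1.483 1.403 -3.23
v -1.582 0.932 -2.659
v -2.185 1.155 -2.279
v -2.075 1.345 -3.681
v -2.678 1.568 -3.301
v 3.001 0.861 -3.558
v 3.656 0.208 -3.652
v 3.594 -0.015 -2.536
v 2.939 0.639 -2.442
v 3.908 0.656 -3.548
v 3.846 0.433 -2.432
v 3.872 1.169 -3.448
v 3.81 0.946 -2.332
v 3.559 1.584 -3.383
v 3.497 1.361 -2.266
v 3.07 1.77 -3.373
v 3.007 1.547 -2.257
v 2.558 1.668 -3.422
v 2.496 1.445 -2.306
v 2.187 1.309 -3.514
v 2.125 1.086 -2.398
v 2.075 0.808 -3.621
v 2.012 0.585 -2.504
v 2.257 0.324 -3.707
v 2.194 0.102 -2.591
v 2.675 0.011 -3.746
v 2.612 -0.212 -2.63
v 3.197 -0.032 -3.726
v 3.134 -0.255 -2.609
f 2 1 5
f 2 5 3
f 3 5 6
f 3 6 4
f 5 1 7
f 5 7 6
f 6 7 8
f 6 8 4
f 7 1 9
f 7 9 8
f 8 9 10
f 8 10 4
f 9 1 11
f 9 11 10
f 10 11 12
f 10 12 4
f 11 1 13
f 11 13 12
f 12 13 14
f 12 14 4
f 13 1 15
f 13 15 14
f 14 15 16
f 14 16 4
f 15 1 17
f 15 17 16
f 16 17 18
f 16 18 4
f 17 1 19
f 17 19 18
f 18 19 20
f 18 20 4
f 19 1 2
f 19 2 20
f 20 2 3
f 20 3 4
f 22 21 25
f 22 25 23
f 23 25 26
f 23 26 24
f 25 21 27
f 25 27 26
f 26 27 28
f 26 28 24
f 27 21 29
f 27 29 28
f 28 29 30
f 28 30 24
f 29 21 31
f 29 31 30
f 30 31 32
f 30 32 24
f 31 21 33
f 31 33 32
f 32 33 34
f 32 34 24
f 33 21 35
f 33 35 34
f 34 35 36
f 34 36 24
f 35 21 37
f 35 37 36
f 36 37 38
f 36 38 24
f 37 21 39
f 37 39 38
f 38 39 40
f 38 40 24
f 39 21 41
f 39 41 40
f 40 41 42
f 40 42 24
f 41 21 43
f 41 43 42
f 42 43 44
f 42 44 24
f 43 21 45
f 43 45 44
f 44 45 46
f 44 46 24
f 45 21 47
f 45 47 46
f 46 47 48
f 46 48 24
f 47 21 49
f 47 49 48
f 48 49 50
f 48 50 24
f 49 21 51
f 49 51 50
f 50 51 52
f 50 52 24
f 51 21 22
f 51 22 52
f 52 22 23
f 52 23 24
f 54 53 56
f 54 56 55
f 56 53 57
f 56 57 55
f 57 53 58
f 57 58 55
f 58 53 59
f 58 59 55
f 59 53 60
f 59 60 55
f 60 53 61
f 60 61 55
f 61 53 62
f 61 62 55
f 62 53 63
f 62 63 55
f 63 53 54
f 63 54 55
f 64 75 69
f 64 69 65
f 64 65 71
f 64 71 74
f 64 74 75
f 65 69 73
f 69 75 68
f 75 74 66
f 74 71 70
f 71 65 72
f 67 73 68
f 67 68 66
f 67 66 70
f 67 70 72
f 67 72 73
f 68 73 69
f 66 68 75
f 70 66 74
f 72 70 71
f 73 72 65
f 77 76 80
f 77 80 78
f 78 80 81
f 78 81 79
f 80 76 82
f 80 82 81
f 81 82 83
f 81 83 79
f 82 76 84
f 82 84 83
f 83 84 85
f 83 85 79
f 84 76 86
f 84 86 85
f 85 86 87
f 85 87 79
f 86 76 88
f 86 88 87
f 87 88 89
f 87 89 79
f 88 76 90
f 88 90 89
f 89 90 91
f 89 91 79
f 90 76 92
f 90 92 91
f 91 92 93
f 91 93 79
f 92 76 94
f 92 94 93
f 93 94 95
f 93 95 79
f 94 76 96
f 94 96 95
f 95 96 97
f 95 97 79
f 96 76 98
f 96 98 97
f 97 98 99
f 97 99 79
f 98 76 77
f 98 77 99
f 99 77 78
f 99 78 79



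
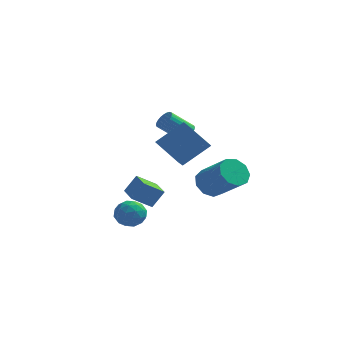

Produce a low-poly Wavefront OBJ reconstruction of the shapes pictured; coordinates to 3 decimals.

v 0.73 -1.565 -0.925
v 1.259 -1.224 0.014
v 0.016 -0.42 -0.938
v 0.545 -0.079 0
v 1.615 -1.021 -1.62
v 2.144 -0.68 -0.682
v 0.901 0.124 -1.634
v 1.43 0.465 -0.695
v 3.007 0.276 3.054
v 3.4 -0.091 3.243
v 2.405 -0.644 4.235
v 2.013 -0.276 4.046
v 3.436 0.083 3.376
v 2.441 -0.469 4.368
v 3.407 0.287 3.46
v 2.412 -0.266 4.453
v 3.317 0.489 3.482
v 2.322 -0.063 4.475
v 3.18 0.659 3.44
v 2.185 0.106 4.432
v 3.016 0.77 3.338
v 2.021 0.218 4.33
v 2.851 0.807 3.193
v 1.857 0.254 4.185
v 2.71 0.762 3.027
v 1.716 0.209 4.019
v 2.615 0.644 2.865
v 1.62 0.091 3.857
v 2.579 0.469 2.732
v 1.584 -0.083 3.724
v 2.608 0.266 2.647
v 1.613 -0.287 3.64
v 2.698 0.063 2.625
v 1.703 -0.489 3.618
v 2.835 -0.106 2.668
v 1.84 -0.659 3.66
v 2.999 -0.218 2.77
v 2.004 -0.77 3.762
v 3.163 -0.254 2.915
v 2.169 -0.807 3.907
v 3.304 -0.209 3.081
v 2.31 -0.762 4.073
v 3.195 4.289 -1.983
v 3.519 3.767 -2.708
v 5.028 2.889 -1.402
v 4.705 3.411 -0.677
v 3.832 4.336 -2.687
v 5.341 3.459 -1.381
v 3.847 4.883 -2.336
v 5.356 4.006 -1.031
v 3.557 5.152 -1.82
v 5.066 4.275 -0.515
v 3.098 5.017 -1.381
v 4.607 4.14 -0.075
v 2.685 4.541 -1.222
v 4.194 3.664 0.083
v 2.51 3.947 -1.42
v 4.02 3.07 -0.115
v 2.656 3.513 -1.881
v 4.166 2.636 -0.576
v 3.055 3.442 -2.389
v 4.564 2.564 -1.084
v 2.187 -2.463 3.368
v 3.383 -1.726 4.508
v 2.186 -1.657 2.847
v 3.383 -0.92 3.987
v 3.477 -3.08 2.413
v 4.674 -2.343 3.553
v 3.477 -2.274 1.892
v 4.673 -1.537 3.032
v 0.382 1.119 -3.508
v 0.865 0.538 -3.031
v -0.825 0.642 -2.869
v -0.342 0.061 -2.392
v -0.272 0.937 -2.231
v 0.473 1.232 -2.626
v -0.433 -0.052 -3.274
v 0.312 0.243 -3.669
v 0.361 -0.186 -2.886
v 0.46 0.425 -2.242
v -0.42 0.755 -3.658
v -0.321 1.366 -3.014
v 0.729 0.87 -3.326
v -0.689 0.31 -2.574
v -0.648 0.825 -2.48
v -0.364 0.483 -2.199
v 0.499 1.278 -3.088
v 0.783 0.937 -2.807
v 0.115 1.171 -2.337
v -0.743 0.243 -3.093
v -0.459 -0.098 -2.812
v 0.404 0.697 -3.701
v 0.688 0.355 -3.42
v -0.075 0.009 -3.563
v 0.717 0.103 -2.96
v 0.008 -0.177 -2.584
v -0.046 -0.244 -3.103
v 0.392 -0.07 -3.335
v 0.775 0.462 -2.581
v 0.066 0.182 -2.206
v 0.107 0.697 -2.111
v 0.545 0.87 -2.344
v 0.479 0.037 -2.496
v -0.026 0.998 -3.694
v -0.735 0.718 -3.319
v -0.505 0.31 -3.556
v -0.067 0.483 -3.789
v 0.032 1.357 -3.316
v -0.677 1.077 -2.94
v -0.352 1.25 -2.565
v 0.086 1.424 -2.797
v -0.439 1.143 -3.404
f 2 4 1
f 5 2 1
f 1 4 3
f 3 5 1
f 2 8 4
f 6 2 5
f 6 8 2
f 4 8 3
f 7 5 3
f 3 8 7
f 7 6 5
f 8 6 7
f 10 9 13
f 10 13 11
f 11 13 14
f 11 14 12
f 13 9 15
f 13 15 14
f 14 15 16
f 14 16 12
f 15 9 17
f 15 17 16
f 16 17 18
f 16 18 12
f 17 9 19
f 17 19 18
f 18 19 20
f 18 20 12
f 19 9 21
f 19 21 20
f 20 21 22
f 20 22 12
f 21 9 23
f 21 23 22
f 22 23 24
f 22 24 12
f 23 9 25
f 23 25 24
f 24 25 26
f 24 26 12
f 25 9 27
f 25 27 26
f 26 27 28
f 26 28 12
f 27 9 29
f 27 29 28
f 28 29 30
f 28 30 12
f 29 9 31
f 29 31 30
f 30 31 32
f 30 32 12
f 31 9 33
f 31 33 32
f 32 33 34
f 32 34 12
f 33 9 35
f 33 35 34
f 34 35 36
f 34 36 12
f 35 9 37
f 35 37 36
f 36 37 38
f 36 38 12
f 37 9 39
f 37 39 38
f 38 39 40
f 38 40 12
f 39 9 41
f 39 41 40
f 40 41 42
f 40 42 12
f 41 9 10
f 41 10 42
f 42 10 11
f 42 11 12
f 44 43 47
f 44 47 45
f 45 47 48
f 45 48 46
f 47 43 49
f 47 49 48
f 48 49 50
f 48 50 46
f 49 43 51
f 49 51 50
f 50 51 52
f 50 52 46
f 51 43 53
f 51 53 52
f 52 53 54
f 52 54 46
f 53 43 55
f 53 55 54
f 54 55 56
f 54 56 46
f 55 43 57
f 55 57 56
f 56 57 58
f 56 58 46
f 57 43 59
f 57 59 58
f 58 59 60
f 58 60 46
f 59 43 61
f 59 61 60
f 60 61 62
f 60 62 46
f 61 43 44
f 61 44 62
f 62 44 45
f 62 45 46
f 64 66 63
f 67 64 63
f 63 66 65
f 65 67 63
f 64 70 66
f 68 64 67
f 68 70 64
f 66 70 65
f 69 67 65
f 65 70 69
f 69 68 67
f 70 68 69
f 71 108 87
f 108 82 111
f 87 111 76
f 108 111 87
f 71 87 83
f 87 76 88
f 83 88 72
f 87 88 83
f 71 83 92
f 83 72 93
f 92 93 78
f 83 93 92
f 71 92 104
f 92 78 107
f 104 107 81
f 92 107 104
f 71 104 108
f 104 81 112
f 108 112 82
f 104 112 108
f 72 88 99
f 88 76 102
f 99 102 80
f 88 102 99
f 76 111 89
f 111 82 110
f 89 110 75
f 111 110 89
f 82 112 109
f 112 81 105
f 109 105 73
f 112 105 109
f 81 107 106
f 107 78 94
f 106 94 77
f 107 94 106
f 78 93 98
f 93 72 95
f 98 95 79
f 93 95 98
f 74 100 86
f 100 80 101
f 86 101 75
f 100 101 86
f 74 86 84
f 86 75 85
f 84 85 73
f 86 85 84
f 74 84 91
f 84 73 90
f 91 90 77
f 84 90 91
f 74 91 96
f 91 77 97
f 96 97 79
f 91 97 96
f 74 96 100
f 96 79 103
f 100 103 80
f 96 103 100
f 75 101 89
f 101 80 102
f 89 102 76
f 101 102 89
f 73 85 109
f 85 75 110
f 109 110 82
f 85 110 109
f 77 90 106
f 90 73 105
f 106 105 81
f 90 105 106
f 79 97 98
f 97 77 94
f 98 94 78
f 97 94 98
f 80 103 99
f 103 79 95
f 99 95 72
f 103 95 99



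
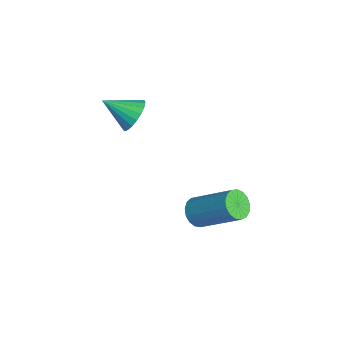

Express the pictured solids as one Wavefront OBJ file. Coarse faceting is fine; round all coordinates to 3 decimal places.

v -3.26 -1.501 -1.286
v -2.65 -1.525 -0.965
v -3.64 -2.499 -0.634
v -2.801 -1.354 -0.792
v -3.033 -1.208 -0.704
v -3.303 -1.114 -0.717
v -3.566 -1.086 -0.828
v -3.776 -1.13 -1.018
v -3.897 -1.238 -1.254
v -3.908 -1.392 -1.496
v -3.807 -1.565 -1.702
v -3.611 -1.727 -1.835
v -3.355 -1.85 -1.874
v -3.082 -1.912 -1.811
v -2.84 -1.904 -1.657
v -2.671 -1.826 -1.438
v -2.603 -1.692 -1.194
v 0.172 -0.117 -3.435
v 0.616 -0.474 -3.427
v 1.492 0.639 -2.317
v 1.048 0.997 -2.325
v 0.67 -0.308 -3.637
v 1.546 0.805 -2.526
v 0.609 -0.097 -3.8
v 1.486 1.016 -2.689
v 0.449 0.108 -3.879
v 1.326 1.221 -2.769
v 0.225 0.263 -3.857
v 1.102 1.376 -2.747
v -0.011 0.33 -3.739
v 0.865 1.443 -2.628
v -0.205 0.295 -3.55
v 0.671 1.408 -2.44
v -0.313 0.166 -3.336
v 0.563 1.279 -2.225
v -0.31 -0.028 -3.144
v 0.566 1.085 -2.033
v -0.196 -0.242 -3.019
v 0.68 0.871 -1.908
v 0.001 -0.428 -2.989
v 0.878 0.686 -1.879
v 0.238 -0.542 -3.061
v 1.115 0.571 -1.951
v 0.46 -0.559 -3.22
v 1.337 0.555 -2.109
f 2 1 4
f 2 4 3
f 4 1 5
f 4 5 3
f 5 1 6
f 5 6 3
f 6 1 7
f 6 7 3
f 7 1 8
f 7 8 3
f 8 1 9
f 8 9 3
f 9 1 10
f 9 10 3
f 10 1 11
f 10 11 3
f 11 1 12
f 11 12 3
f 12 1 13
f 12 13 3
f 13 1 14
f 13 14 3
f 14 1 15
f 14 15 3
f 15 1 16
f 15 16 3
f 16 1 17
f 16 17 3
f 17 1 2
f 17 2 3
f 19 18 22
f 19 22 20
f 20 22 23
f 20 23 21
f 22 18 24
f 22 24 23
f 23 24 25
f 23 25 21
f 24 18 26
f 24 26 25
f 25 26 27
f 25 27 21
f 26 18 28
f 26 28 27
f 27 28 29
f 27 29 21
f 28 18 30
f 28 30 29
f 29 30 31
f 29 31 21
f 30 18 32
f 30 32 31
f 31 32 33
f 31 33 21
f 32 18 34
f 32 34 33
f 33 34 35
f 33 35 21
f 34 18 36
f 34 36 35
f 35 36 37
f 35 37 21
f 36 18 38
f 36 38 37
f 37 38 39
f 37 39 21
f 38 18 40
f 38 40 39
f 39 40 41
f 39 41 21
f 40 18 42
f 40 42 41
f 41 42 43
f 41 43 21
f 42 18 44
f 42 44 43
f 43 44 45
f 43 45 21
f 44 18 19
f 44 19 45
f 45 19 20
f 45 20 21



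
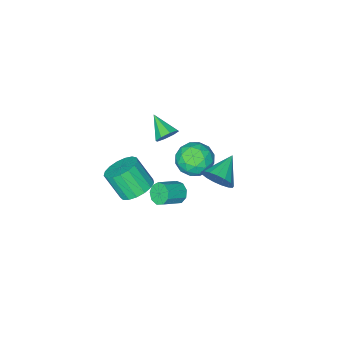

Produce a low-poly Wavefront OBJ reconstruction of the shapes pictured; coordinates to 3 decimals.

v 1.318 2.211 1.075
v 1.692 1.817 1.563
v 0.202 1.809 1.605
v 1.654 2.128 1.718
v 1.538 2.458 1.726
v 1.373 2.731 1.585
v 1.195 2.885 1.327
v 1.045 2.885 1.011
v 0.958 2.731 0.71
v 0.953 2.457 0.493
v 1.032 2.127 0.409
v 1.177 1.817 0.477
v 1.354 1.597 0.683
v 1.523 1.517 0.978
v 1.645 1.597 1.296
v 1.932 0.481 -0.915
v 2.189 0.645 -1.348
v 3.106 0.603 -0.818
v 2.848 0.439 -0.385
v 2.087 0.93 -1.149
v 3.004 0.889 -0.619
v 1.912 1.005 -0.84
v 2.829 0.964 -0.31
v 1.746 0.835 -0.567
v 2.663 0.793 -0.037
v 1.667 0.499 -0.456
v 2.584 0.457 0.074
v 1.712 0.154 -0.56
v 2.628 0.113 -0.03
v 1.859 -0.037 -0.83
v 2.776 -0.079 -0.3
v 2.04 0.014 -1.14
v 2.957 -0.028 -0.61
v 2.171 0.283 -1.345
v 3.088 0.241 -0.814
v 2.718 -1.169 -1.588
v 3.502 -1.103 -1.732
v 3.766 -1.845 -0.636
v 2.982 -1.911 -0.492
v 3.424 -0.801 -1.509
v 3.688 -1.544 -0.413
v 3.185 -0.584 -1.304
v 3.448 -1.327 -0.208
v 2.838 -0.501 -1.164
v 3.102 -1.244 -0.068
v 2.464 -0.57 -1.121
v 2.728 -1.313 -0.025
v 2.148 -0.777 -1.186
v 2.412 -1.52 -0.09
v 1.963 -1.074 -1.342
v 2.227 -1.816 -0.246
v 1.951 -1.392 -1.555
v 2.214 -2.135 -0.459
v 2.114 -1.659 -1.775
v 2.378 -2.402 -0.679
v 2.416 -1.814 -1.952
v 2.68 -2.556 -0.856
v 2.787 -1.821 -2.046
v 3.051 -2.563 -0.95
v 3.142 -1.678 -2.035
v 3.406 -2.421 -0.939
v 3.401 -1.419 -1.922
v 3.664 -2.162 -0.826
v -0.867 -0.926 -2.589
v -0.485 -0.617 -1.843
v -0.655 -2.283 -2.137
v -0.273 -1.974 -1.391
v -1.149 -1.861 -1.524
v -1.281 -1.023 -1.803
v 0.141 -1.877 -2.177
v 0.009 -1.039 -2.456
v 0.138 -1.205 -1.588
v -0.659 -1.196 -1.184
v -0.481 -1.704 -2.796
v -1.278 -1.695 -2.392
v -0.695 -0.652 -2.256
v -0.445 -2.248 -1.724
v -0.96 -2.181 -1.802
v -0.736 -2 -1.364
v -1.162 -0.891 -2.232
v -0.938 -0.709 -1.793
v -1.328 -1.441 -1.606
v -0.202 -2.191 -2.187
v 0.022 -2.009 -1.748
v -0.404 -0.9 -2.616
v -0.18 -0.719 -2.178
v 0.188 -1.459 -2.374
v -0.104 -0.817 -1.667
v 0.021 -1.614 -1.401
v 0.264 -1.557 -1.864
v 0.187 -1.064 -2.028
v -0.573 -0.811 -1.43
v -0.448 -1.609 -1.164
v -0.963 -1.542 -1.242
v -1.04 -1.049 -1.406
v -0.207 -1.157 -1.28
v -0.692 -1.291 -2.816
v -0.567 -2.089 -2.55
v -0.1 -1.851 -2.574
v -0.177 -1.358 -2.738
v -1.161 -1.286 -2.579
v -1.036 -2.083 -2.313
v -1.327 -1.836 -1.952
v -1.404 -1.343 -2.116
v -0.933 -1.743 -2.7
v -0.267 -2.913 -1.352
v 0.182 -2.773 -1.03
v -0.373 -3.967 -0.748
v -0.195 -2.637 -0.858
v -0.615 -2.662 -0.976
v -0.83 -2.834 -1.314
v -0.716 -3.052 -1.674
v -0.339 -3.188 -1.846
v 0.081 -3.163 -1.728
v 0.296 -2.991 -1.39
f 2 1 4
f 2 4 3
f 4 1 5
f 4 5 3
f 5 1 6
f 5 6 3
f 6 1 7
f 6 7 3
f 7 1 8
f 7 8 3
f 8 1 9
f 8 9 3
f 9 1 10
f 9 10 3
f 10 1 11
f 10 11 3
f 11 1 12
f 11 12 3
f 12 1 13
f 12 13 3
f 13 1 14
f 13 14 3
f 14 1 15
f 14 15 3
f 15 1 2
f 15 2 3
f 17 16 20
f 17 20 18
f 18 20 21
f 18 21 19
f 20 16 22
f 20 22 21
f 21 22 23
f 21 23 19
f 22 16 24
f 22 24 23
f 23 24 25
f 23 25 19
f 24 16 26
f 24 26 25
f 25 26 27
f 25 27 19
f 26 16 28
f 26 28 27
f 27 28 29
f 27 29 19
f 28 16 30
f 28 30 29
f 29 30 31
f 29 31 19
f 30 16 32
f 30 32 31
f 31 32 33
f 31 33 19
f 32 16 34
f 32 34 33
f 33 34 35
f 33 35 19
f 34 16 17
f 34 17 35
f 35 17 18
f 35 18 19
f 37 36 40
f 37 40 38
f 38 40 41
f 38 41 39
f 40 36 42
f 40 42 41
f 41 42 43
f 41 43 39
f 42 36 44
f 42 44 43
f 43 44 45
f 43 45 39
f 44 36 46
f 44 46 45
f 45 46 47
f 45 47 39
f 46 36 48
f 46 48 47
f 47 48 49
f 47 49 39
f 48 36 50
f 48 50 49
f 49 50 51
f 49 51 39
f 50 36 52
f 50 52 51
f 51 52 53
f 51 53 39
f 52 36 54
f 52 54 53
f 53 54 55
f 53 55 39
f 54 36 56
f 54 56 55
f 55 56 57
f 55 57 39
f 56 36 58
f 56 58 57
f 57 58 59
f 57 59 39
f 58 36 60
f 58 60 59
f 59 60 61
f 59 61 39
f 60 36 62
f 60 62 61
f 61 62 63
f 61 63 39
f 62 36 37
f 62 37 63
f 63 37 38
f 63 38 39
f 64 101 80
f 101 75 104
f 80 104 69
f 101 104 80
f 64 80 76
f 80 69 81
f 76 81 65
f 80 81 76
f 64 76 85
f 76 65 86
f 85 86 71
f 76 86 85
f 64 85 97
f 85 71 100
f 97 100 74
f 85 100 97
f 64 97 101
f 97 74 105
f 101 105 75
f 97 105 101
f 65 81 92
f 81 69 95
f 92 95 73
f 81 95 92
f 69 104 82
f 104 75 103
f 82 103 68
f 104 103 82
f 75 105 102
f 105 74 98
f 102 98 66
f 105 98 102
f 74 100 99
f 100 71 87
f 99 87 70
f 100 87 99
f 71 86 91
f 86 65 88
f 91 88 72
f 86 88 91
f 67 93 79
f 93 73 94
f 79 94 68
f 93 94 79
f 67 79 77
f 79 68 78
f 77 78 66
f 79 78 77
f 67 77 84
f 77 66 83
f 84 83 70
f 77 83 84
f 67 84 89
f 84 70 90
f 89 90 72
f 84 90 89
f 67 89 93
f 89 72 96
f 93 96 73
f 89 96 93
f 68 94 82
f 94 73 95
f 82 95 69
f 94 95 82
f 66 78 102
f 78 68 103
f 102 103 75
f 78 103 102
f 70 83 99
f 83 66 98
f 99 98 74
f 83 98 99
f 72 90 91
f 90 70 87
f 91 87 71
f 90 87 91
f 73 96 92
f 96 72 88
f 92 88 65
f 96 88 92
f 107 106 109
f 107 109 108
f 109 106 110
f 109 110 108
f 110 106 111
f 110 111 108
f 111 106 112
f 111 112 108
f 112 106 113
f 112 113 108
f 113 106 114
f 113 114 108
f 114 106 115
f 114 115 108
f 115 106 107
f 115 107 108



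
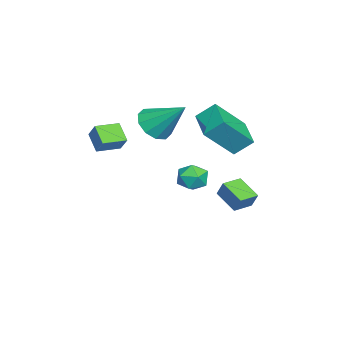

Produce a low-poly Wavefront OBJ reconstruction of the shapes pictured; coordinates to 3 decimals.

v 1.372 -1.104 2.468
v 0.71 -1.568 3.122
v 1.795 -0.733 3.158
v 1.133 -1.197 3.812
v 2.047 -1.983 2.528
v 1.385 -2.447 3.182
v 2.47 -1.612 3.218
v 1.808 -2.076 3.872
v -4.032 2.467 1.053
v -4.163 3.318 1.8
v -2.555 3.069 0.628
v -2.687 3.92 1.376
v -3.113 1.28 2.564
v -3.245 2.131 3.312
v -1.637 1.882 2.14
v -1.768 2.733 2.887
v -3.607 -0.614 1.713
v -2.799 -0.409 1.18
v -3.073 0.854 3.087
v -3.254 -0.054 0.977
v -3.844 0.087 1.056
v -4.344 -0.039 1.386
v -4.562 -0.385 1.84
v -4.416 -0.819 2.247
v -3.961 -1.174 2.449
v -3.371 -1.315 2.371
v -2.871 -1.189 2.041
v -2.652 -0.843 1.586
v -3.922 2.128 -2.556
v -3.658 2.439 -1.765
v -4.702 2.801 -2.561
v -4.438 3.112 -1.77
v -3.142 3.028 -3.17
v -2.878 3.339 -2.379
v -3.922 3.701 -3.175
v -3.658 4.012 -2.384
v -1.517 2.099 0.017
v -0.778 1.798 -0.025
v -1.962 1.102 -0.675
v -1.223 0.801 -0.717
v -1.612 0.81 -0.019
v -1.337 1.426 0.409
v -1.403 1.474 -1.109
v -1.128 2.09 -0.681
v -0.707 1.411 -0.72
v -0.837 1.001 -0.047
v -1.903 1.899 -0.653
v -2.033 1.489 0.02
f 2 4 1
f 5 2 1
f 1 4 3
f 3 5 1
f 2 8 4
f 6 2 5
f 6 8 2
f 4 8 3
f 7 5 3
f 3 8 7
f 7 6 5
f 8 6 7
f 10 12 9
f 13 10 9
f 9 12 11
f 11 13 9
f 10 16 12
f 14 10 13
f 14 16 10
f 12 16 11
f 15 13 11
f 11 16 15
f 15 14 13
f 16 14 15
f 18 17 20
f 18 20 19
f 20 17 21
f 20 21 19
f 21 17 22
f 21 22 19
f 22 17 23
f 22 23 19
f 23 17 24
f 23 24 19
f 24 17 25
f 24 25 19
f 25 17 26
f 25 26 19
f 26 17 27
f 26 27 19
f 27 17 28
f 27 28 19
f 28 17 18
f 28 18 19
f 30 32 29
f 33 30 29
f 29 32 31
f 31 33 29
f 30 36 32
f 34 30 33
f 34 36 30
f 32 36 31
f 35 33 31
f 31 36 35
f 35 34 33
f 36 34 35
f 37 48 42
f 37 42 38
f 37 38 44
f 37 44 47
f 37 47 48
f 38 42 46
f 42 48 41
f 48 47 39
f 47 44 43
f 44 38 45
f 40 46 41
f 40 41 39
f 40 39 43
f 40 43 45
f 40 45 46
f 41 46 42
f 39 41 48
f 43 39 47
f 45 43 44
f 46 45 38



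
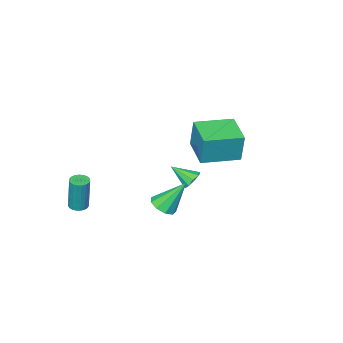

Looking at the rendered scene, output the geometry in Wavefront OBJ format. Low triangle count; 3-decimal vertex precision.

v -0.717 -1.215 -4.437
v -0.056 -1.448 -3.992
v -1.623 -0.405 -2.663
v 0.021 -0.923 -4.193
v -0.247 -0.534 -4.508
v -0.735 -0.463 -4.789
v -1.215 -0.744 -4.906
v -1.461 -1.246 -4.803
v -1.359 -1.732 -4.529
v -0.957 -1.977 -4.212
v -0.442 -1.865 -4
v -1.925 2.6 1.946
v -1.892 2.875 3.684
v -1.075 4.287 1.663
v -1.042 4.562 3.401
v -0.018 1.658 2.059
v 0.015 1.933 3.797
v 0.832 3.345 1.776
v 0.865 3.62 3.514
v -3.623 0.347 -0.358
v -3.36 0.092 0.182
v -4.48 -0.252 -0.222
v -4.217 -0.507 0.318
v -4.406 0.117 0.31
v -3.876 0.487 0.226
v -3.964 -0.647 -0.266
v -3.434 -0.277 -0.35
v -3.57 -0.522 0.238
v -3.844 -0.05 0.595
v -3.996 -0.11 -0.635
v -4.27 0.362 -0.278
v -3.331 -1.772 -3.871
v -2.746 -1.408 -3.877
v -2.689 -2.788 -2.989
v -3.018 -1.268 -3.518
v -3.437 -1.365 -3.324
v -3.807 -1.652 -3.385
v -3.954 -1.996 -3.674
v -3.81 -2.235 -4.054
v -3.441 -2.257 -4.349
v -3.022 -2.053 -4.42
v -2.747 -1.718 -4.233
v 3.135 -3.614 -3.872
v 3.665 -3.471 -3.906
v 3.734 -3.222 -1.782
v 3.205 -3.366 -1.748
v 3.56 -3.269 -3.926
v 3.629 -3.02 -1.802
v 3.381 -3.127 -3.937
v 3.45 -2.878 -1.813
v 3.16 -3.069 -3.937
v 3.229 -2.82 -1.813
v 2.934 -3.105 -3.925
v 3.003 -2.856 -1.801
v 2.744 -3.23 -3.904
v 2.813 -2.981 -1.78
v 2.621 -3.421 -3.878
v 2.69 -3.172 -1.754
v 2.587 -3.646 -3.851
v 2.656 -3.397 -1.726
v 2.648 -3.865 -3.827
v 2.717 -3.616 -1.703
v 2.793 -4.041 -3.811
v 2.862 -3.792 -1.687
v 2.998 -4.143 -3.806
v 3.067 -3.894 -1.681
v 3.226 -4.154 -3.812
v 3.295 -3.905 -1.688
v 3.439 -4.071 -3.829
v 3.508 -3.822 -1.704
v 3.599 -3.91 -3.853
v 3.668 -3.661 -1.728
v 3.679 -3.697 -3.88
v 3.748 -3.449 -1.756
f 2 1 4
f 2 4 3
f 4 1 5
f 4 5 3
f 5 1 6
f 5 6 3
f 6 1 7
f 6 7 3
f 7 1 8
f 7 8 3
f 8 1 9
f 8 9 3
f 9 1 10
f 9 10 3
f 10 1 11
f 10 11 3
f 11 1 2
f 11 2 3
f 13 15 12
f 16 13 12
f 12 15 14
f 14 16 12
f 13 19 15
f 17 13 16
f 17 19 13
f 15 19 14
f 18 16 14
f 14 19 18
f 18 17 16
f 19 17 18
f 20 31 25
f 20 25 21
f 20 21 27
f 20 27 30
f 20 30 31
f 21 25 29
f 25 31 24
f 31 30 22
f 30 27 26
f 27 21 28
f 23 29 24
f 23 24 22
f 23 22 26
f 23 26 28
f 23 28 29
f 24 29 25
f 22 24 31
f 26 22 30
f 28 26 27
f 29 28 21
f 33 32 35
f 33 35 34
f 35 32 36
f 35 36 34
f 36 32 37
f 36 37 34
f 37 32 38
f 37 38 34
f 38 32 39
f 38 39 34
f 39 32 40
f 39 40 34
f 40 32 41
f 40 41 34
f 41 32 42
f 41 42 34
f 42 32 33
f 42 33 34
f 44 43 47
f 44 47 45
f 45 47 48
f 45 48 46
f 47 43 49
f 47 49 48
f 48 49 50
f 48 50 46
f 49 43 51
f 49 51 50
f 50 51 52
f 50 52 46
f 51 43 53
f 51 53 52
f 52 53 54
f 52 54 46
f 53 43 55
f 53 55 54
f 54 55 56
f 54 56 46
f 55 43 57
f 55 57 56
f 56 57 58
f 56 58 46
f 57 43 59
f 57 59 58
f 58 59 60
f 58 60 46
f 59 43 61
f 59 61 60
f 60 61 62
f 60 62 46
f 61 43 63
f 61 63 62
f 62 63 64
f 62 64 46
f 63 43 65
f 63 65 64
f 64 65 66
f 64 66 46
f 65 43 67
f 65 67 66
f 66 67 68
f 66 68 46
f 67 43 69
f 67 69 68
f 68 69 70
f 68 70 46
f 69 43 71
f 69 71 70
f 70 71 72
f 70 72 46
f 71 43 73
f 71 73 72
f 72 73 74
f 72 74 46
f 73 43 44
f 73 44 74
f 74 44 45
f 74 45 46

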